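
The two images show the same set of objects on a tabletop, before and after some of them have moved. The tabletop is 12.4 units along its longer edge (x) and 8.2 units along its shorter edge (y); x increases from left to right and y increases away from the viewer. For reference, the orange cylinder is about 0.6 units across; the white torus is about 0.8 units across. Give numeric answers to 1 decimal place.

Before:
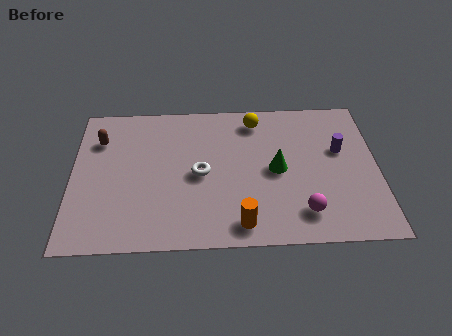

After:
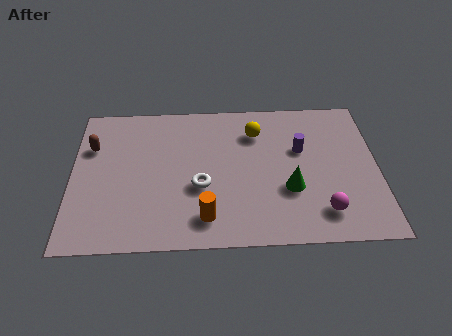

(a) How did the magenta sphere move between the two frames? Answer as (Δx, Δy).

(0.8, 0.0)

The magenta sphere was at about (9.3, 1.6) and moved to about (10.1, 1.6).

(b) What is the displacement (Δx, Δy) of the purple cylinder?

(-1.6, 0.1)

The purple cylinder was at about (10.9, 5.0) and moved to about (9.3, 5.1).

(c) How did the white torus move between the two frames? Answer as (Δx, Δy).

(0.0, -0.7)

From the two frames, the white torus sits at roughly (5.2, 3.9) before and (5.2, 3.2) after.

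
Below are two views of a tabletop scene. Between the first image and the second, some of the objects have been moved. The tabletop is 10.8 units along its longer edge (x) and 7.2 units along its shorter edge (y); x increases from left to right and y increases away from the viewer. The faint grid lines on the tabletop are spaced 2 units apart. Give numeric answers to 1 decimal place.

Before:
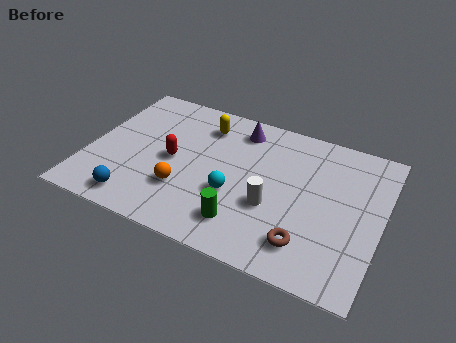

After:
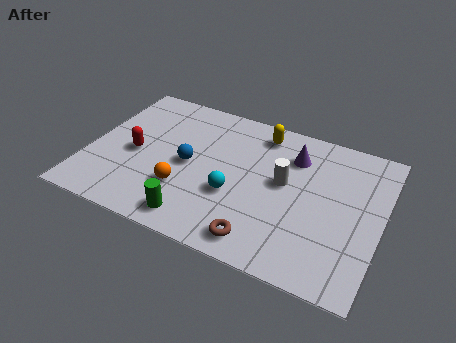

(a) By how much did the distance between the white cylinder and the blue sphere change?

-1.6

Before: roughly 5.1 units apart; after: 3.5. That's 1.6 units closer together.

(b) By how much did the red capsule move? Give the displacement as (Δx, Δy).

(-1.4, -0.2)

The red capsule started near (3.1, 3.5) and ended near (1.7, 3.3).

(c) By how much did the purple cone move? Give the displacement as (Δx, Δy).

(2.1, -0.6)

From the two frames, the purple cone sits at roughly (5.3, 6.0) before and (7.4, 5.4) after.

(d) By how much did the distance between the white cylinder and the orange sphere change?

+0.7

The distance was about 3.2 in the first image and 3.9 in the second, so they moved 0.7 units further apart.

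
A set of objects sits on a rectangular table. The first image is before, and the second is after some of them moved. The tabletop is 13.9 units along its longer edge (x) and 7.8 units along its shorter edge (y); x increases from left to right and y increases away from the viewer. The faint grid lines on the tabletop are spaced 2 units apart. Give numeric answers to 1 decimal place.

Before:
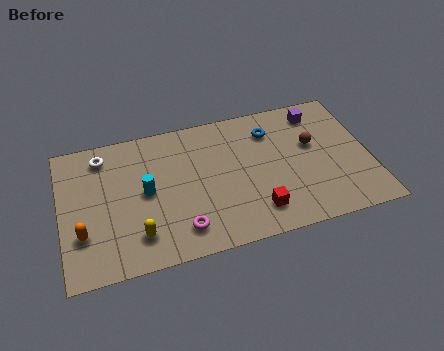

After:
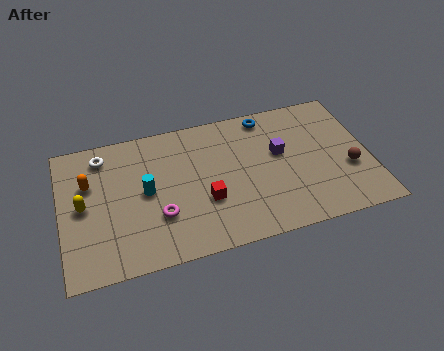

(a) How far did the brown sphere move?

2.3

The brown sphere was near (11.4, 4.7) before and (12.9, 2.9) after, so it travelled √(1.5² + 1.8²) ≈ 2.3 units.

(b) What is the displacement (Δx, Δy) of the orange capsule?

(0.4, 2.7)

From the two frames, the orange capsule sits at roughly (0.9, 2.4) before and (1.3, 5.1) after.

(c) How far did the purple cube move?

2.7

The purple cube moved from about (11.8, 6.5) to (9.9, 4.6), a distance of √(1.9² + 1.9²) ≈ 2.7.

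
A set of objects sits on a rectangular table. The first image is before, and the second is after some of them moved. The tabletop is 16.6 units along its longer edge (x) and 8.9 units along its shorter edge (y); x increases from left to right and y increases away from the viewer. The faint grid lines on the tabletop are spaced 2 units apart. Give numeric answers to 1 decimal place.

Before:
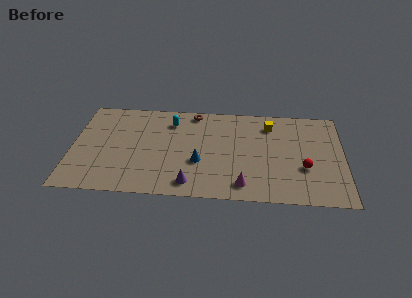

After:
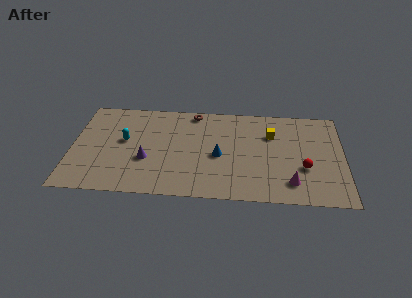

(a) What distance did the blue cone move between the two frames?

1.4

From (7.8, 3.3) to (9.0, 4.0), the blue cone covered √(1.2² + 0.7²) ≈ 1.4 units.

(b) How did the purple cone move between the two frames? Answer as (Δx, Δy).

(-2.7, 2.0)

The purple cone was at about (7.3, 1.3) and moved to about (4.6, 3.3).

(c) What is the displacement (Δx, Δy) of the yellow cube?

(0.1, -0.9)

From the two frames, the yellow cube sits at roughly (12.1, 7.1) before and (12.2, 6.2) after.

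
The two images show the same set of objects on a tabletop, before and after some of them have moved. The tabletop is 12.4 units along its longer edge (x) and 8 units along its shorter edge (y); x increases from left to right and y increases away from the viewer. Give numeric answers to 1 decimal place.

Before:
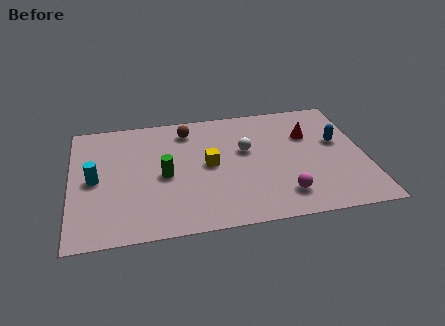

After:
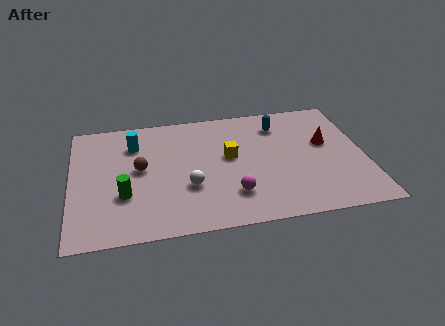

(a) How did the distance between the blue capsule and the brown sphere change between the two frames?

-0.3

Before: roughly 6.6 units apart; after: 6.3. That's 0.3 units closer together.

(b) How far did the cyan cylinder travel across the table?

2.7

From (1.0, 3.9) to (2.7, 6.0), the cyan cylinder covered √(1.7² + 2.1²) ≈ 2.7 units.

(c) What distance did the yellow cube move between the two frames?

1.0

From (5.8, 4.1) to (6.7, 4.5), the yellow cube covered √(0.9² + 0.4²) ≈ 1.0 units.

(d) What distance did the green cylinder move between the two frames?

2.0

The green cylinder moved from about (3.9, 3.7) to (2.2, 2.7), a distance of √(1.7² + 1.0²) ≈ 2.0.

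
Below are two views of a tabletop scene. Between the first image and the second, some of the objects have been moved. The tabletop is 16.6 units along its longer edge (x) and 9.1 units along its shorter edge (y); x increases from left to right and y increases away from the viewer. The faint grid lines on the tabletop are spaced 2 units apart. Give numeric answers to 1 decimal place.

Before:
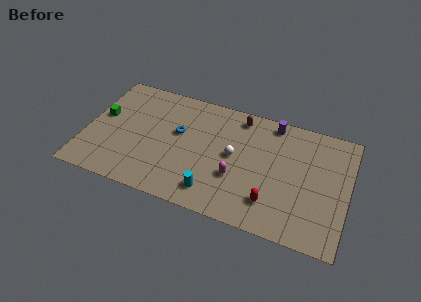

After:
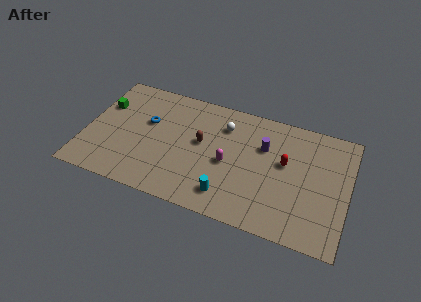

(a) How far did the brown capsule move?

3.6

The brown capsule moved from about (9.5, 7.9) to (7.3, 5.1), a distance of √(2.2² + 2.8²) ≈ 3.6.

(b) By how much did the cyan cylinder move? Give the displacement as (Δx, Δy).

(0.9, 0.1)

The cyan cylinder was at about (8.4, 1.6) and moved to about (9.3, 1.7).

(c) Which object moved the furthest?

the brown capsule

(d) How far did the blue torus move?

2.0

The blue torus moved from about (5.8, 5.4) to (3.8, 5.6), a distance of √(2.0² + 0.2²) ≈ 2.0.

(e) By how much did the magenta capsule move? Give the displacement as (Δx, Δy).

(-0.6, 0.9)

From the two frames, the magenta capsule sits at roughly (9.7, 3.2) before and (9.1, 4.1) after.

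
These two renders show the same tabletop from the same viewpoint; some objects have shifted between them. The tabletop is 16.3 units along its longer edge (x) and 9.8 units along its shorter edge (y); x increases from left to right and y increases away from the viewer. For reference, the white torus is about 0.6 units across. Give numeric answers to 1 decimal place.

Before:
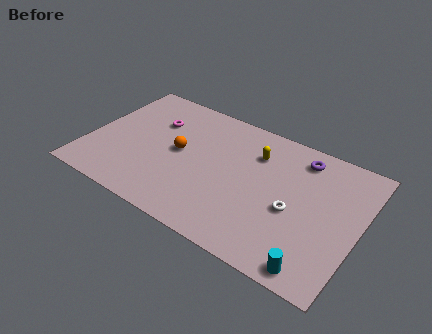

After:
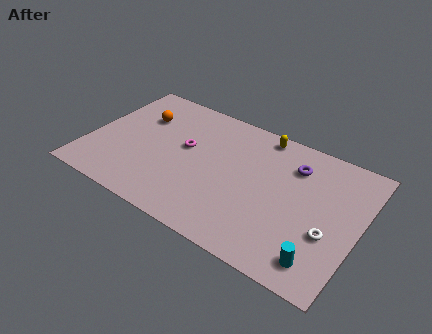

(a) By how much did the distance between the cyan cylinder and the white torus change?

-1.7

They were about 3.7 units apart before and 2.0 after — 1.7 units closer together.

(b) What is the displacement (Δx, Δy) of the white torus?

(2.2, -0.6)

The white torus started near (12.5, 4.2) and ended near (14.7, 3.6).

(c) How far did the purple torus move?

0.9

The purple torus moved from about (12.4, 8.2) to (12.1, 7.4), a distance of √(0.3² + 0.8²) ≈ 0.9.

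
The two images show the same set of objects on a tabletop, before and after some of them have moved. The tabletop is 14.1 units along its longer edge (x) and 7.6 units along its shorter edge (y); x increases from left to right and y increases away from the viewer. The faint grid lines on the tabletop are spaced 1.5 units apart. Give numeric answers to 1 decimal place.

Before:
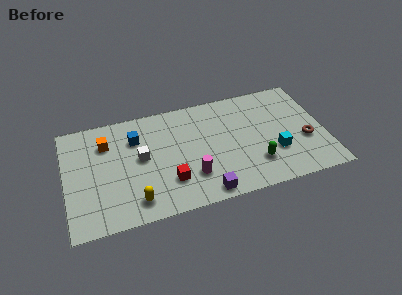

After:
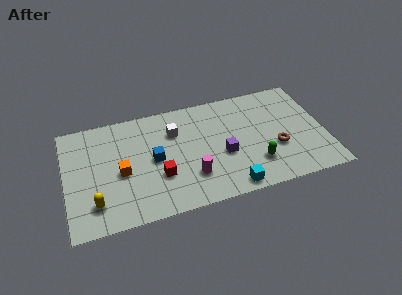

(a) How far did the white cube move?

2.3

The white cube was near (4.1, 4.1) before and (6.0, 5.4) after, so it travelled √(1.9² + 1.3²) ≈ 2.3 units.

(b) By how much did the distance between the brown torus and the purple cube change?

-3.2

Before: roughly 6.1 units apart; after: 2.9. That's 3.2 units closer together.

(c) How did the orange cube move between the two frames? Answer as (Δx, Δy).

(0.7, -2.2)

The orange cube started near (2.3, 5.6) and ended near (3.0, 3.4).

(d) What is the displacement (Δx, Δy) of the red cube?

(-0.5, 0.5)

The red cube was at about (5.5, 2.1) and moved to about (5.0, 2.6).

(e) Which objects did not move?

the magenta cylinder and the green capsule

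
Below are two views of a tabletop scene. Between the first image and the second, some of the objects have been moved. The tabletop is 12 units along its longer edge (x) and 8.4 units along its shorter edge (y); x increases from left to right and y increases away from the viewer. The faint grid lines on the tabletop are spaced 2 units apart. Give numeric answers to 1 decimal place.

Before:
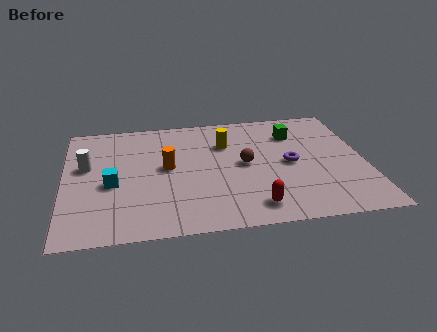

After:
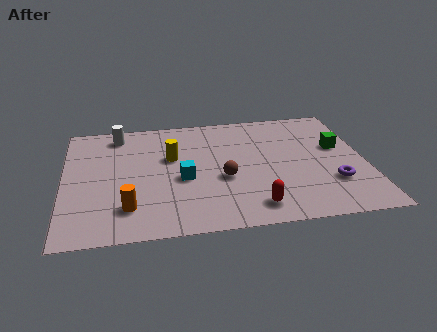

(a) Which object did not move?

the red capsule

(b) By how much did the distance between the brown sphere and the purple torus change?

+2.6

They were about 1.8 units apart before and 4.4 after — 2.6 units further apart.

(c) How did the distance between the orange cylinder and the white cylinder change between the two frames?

+2.1

Before: roughly 3.2 units apart; after: 5.3. That's 2.1 units further apart.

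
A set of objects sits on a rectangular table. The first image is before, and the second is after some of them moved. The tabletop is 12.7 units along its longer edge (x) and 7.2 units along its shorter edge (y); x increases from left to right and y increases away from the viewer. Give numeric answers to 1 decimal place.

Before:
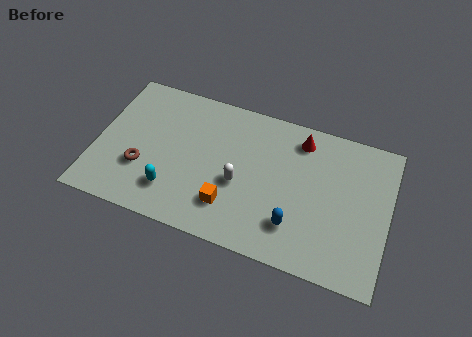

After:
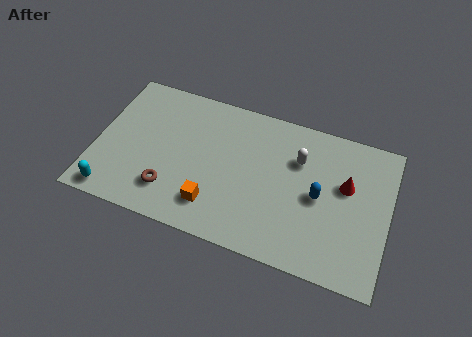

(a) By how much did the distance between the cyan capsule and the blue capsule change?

+3.8

Before: roughly 5.3 units apart; after: 9.1. That's 3.8 units further apart.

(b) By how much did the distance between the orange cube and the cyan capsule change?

+1.9

The distance was about 2.5 in the first image and 4.4 in the second, so they moved 1.9 units further apart.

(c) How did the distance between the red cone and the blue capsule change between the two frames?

-2.8

Before: roughly 4.2 units apart; after: 1.4. That's 2.8 units closer together.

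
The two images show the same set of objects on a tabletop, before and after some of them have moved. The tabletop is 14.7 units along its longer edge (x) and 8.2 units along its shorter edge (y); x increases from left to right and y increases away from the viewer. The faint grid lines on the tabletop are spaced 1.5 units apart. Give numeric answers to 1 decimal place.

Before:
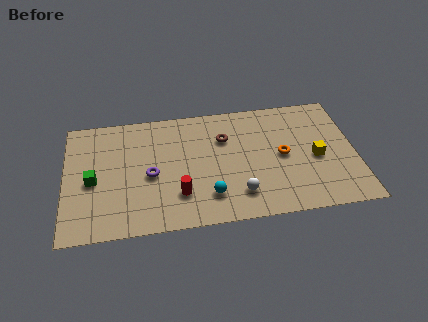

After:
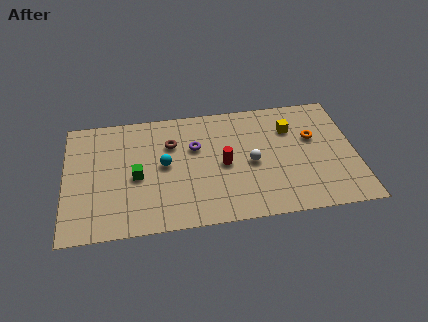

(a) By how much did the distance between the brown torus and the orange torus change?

+3.9

Before: roughly 3.3 units apart; after: 7.2. That's 3.9 units further apart.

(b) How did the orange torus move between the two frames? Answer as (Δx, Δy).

(1.6, 1.0)

The orange torus started near (11.0, 4.1) and ended near (12.6, 5.1).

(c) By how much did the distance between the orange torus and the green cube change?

-0.5

The distance was about 9.6 in the first image and 9.1 in the second, so they moved 0.5 units closer together.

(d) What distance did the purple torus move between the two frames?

2.8

The purple torus moved from about (4.3, 3.7) to (6.6, 5.3), a distance of √(2.3² + 1.6²) ≈ 2.8.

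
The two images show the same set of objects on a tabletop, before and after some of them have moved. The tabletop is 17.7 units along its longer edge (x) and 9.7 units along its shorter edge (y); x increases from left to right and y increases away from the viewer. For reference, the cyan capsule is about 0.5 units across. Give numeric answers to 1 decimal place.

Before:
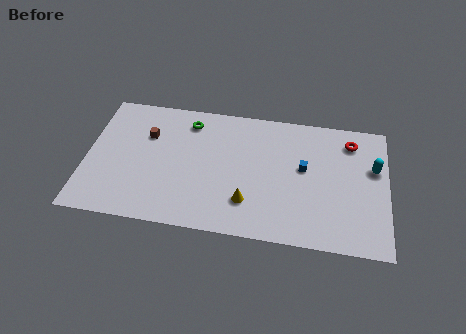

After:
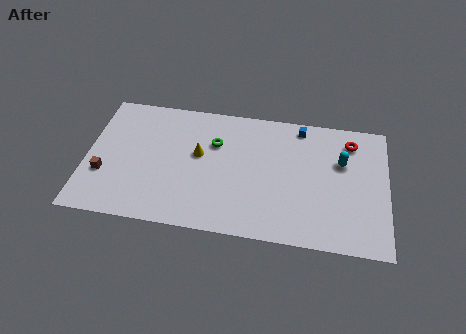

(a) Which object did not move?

the red torus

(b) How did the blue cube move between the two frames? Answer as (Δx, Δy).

(-0.3, 3.1)

From the two frames, the blue cube sits at roughly (12.8, 5.5) before and (12.5, 8.6) after.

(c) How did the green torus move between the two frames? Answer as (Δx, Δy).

(1.6, -1.4)

From the two frames, the green torus sits at roughly (5.9, 8.0) before and (7.5, 6.6) after.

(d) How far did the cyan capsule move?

1.9

The cyan capsule moved from about (16.9, 6.1) to (15.0, 6.3), a distance of √(1.9² + 0.2²) ≈ 1.9.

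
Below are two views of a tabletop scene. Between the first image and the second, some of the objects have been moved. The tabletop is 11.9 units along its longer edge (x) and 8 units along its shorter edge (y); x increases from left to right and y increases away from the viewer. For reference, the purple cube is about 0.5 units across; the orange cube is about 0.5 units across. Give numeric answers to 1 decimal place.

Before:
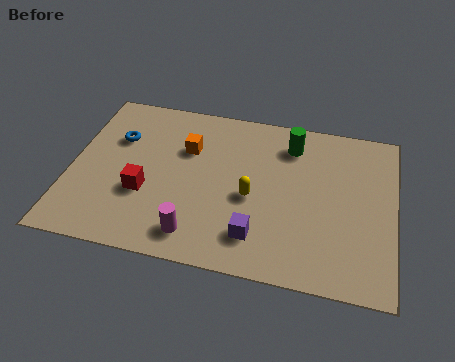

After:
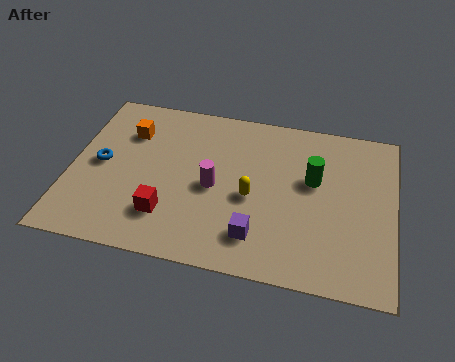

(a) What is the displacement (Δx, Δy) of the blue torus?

(-0.5, -1.4)

The blue torus started near (1.6, 5.4) and ended near (1.1, 4.0).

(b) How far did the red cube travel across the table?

1.3

The red cube was near (2.8, 2.9) before and (3.7, 2.0) after, so it travelled √(0.9² + 0.9²) ≈ 1.3 units.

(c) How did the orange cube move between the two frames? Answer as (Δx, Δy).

(-2.2, 0.4)

From the two frames, the orange cube sits at roughly (4.2, 5.4) before and (2.0, 5.8) after.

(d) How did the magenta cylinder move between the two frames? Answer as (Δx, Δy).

(0.5, 2.4)

From the two frames, the magenta cylinder sits at roughly (4.8, 1.3) before and (5.3, 3.7) after.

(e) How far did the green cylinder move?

1.8

The green cylinder was near (8.0, 6.4) before and (8.9, 4.8) after, so it travelled √(0.9² + 1.6²) ≈ 1.8 units.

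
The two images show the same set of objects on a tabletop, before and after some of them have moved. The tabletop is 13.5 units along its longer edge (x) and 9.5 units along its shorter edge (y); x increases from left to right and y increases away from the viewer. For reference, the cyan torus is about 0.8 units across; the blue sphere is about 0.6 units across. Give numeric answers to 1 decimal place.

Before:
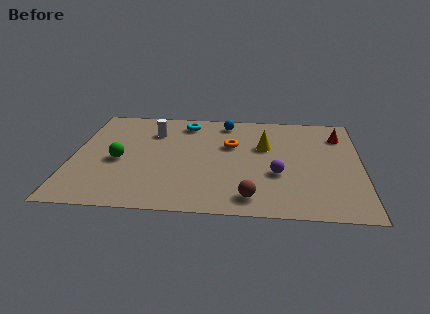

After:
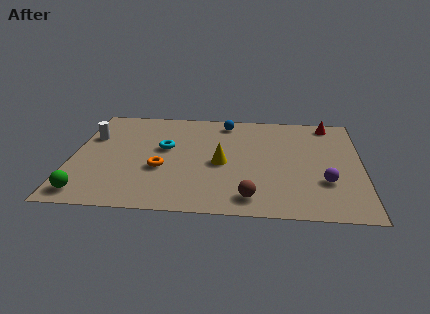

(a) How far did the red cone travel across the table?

1.2

The red cone was near (12.5, 7.3) before and (12.0, 8.4) after, so it travelled √(0.5² + 1.1²) ≈ 1.2 units.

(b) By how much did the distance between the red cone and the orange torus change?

+3.9

The distance was about 5.3 in the first image and 9.2 in the second, so they moved 3.9 units further apart.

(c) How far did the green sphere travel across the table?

3.3

The green sphere moved from about (2.2, 4.2) to (0.9, 1.2), a distance of √(1.3² + 3.0²) ≈ 3.3.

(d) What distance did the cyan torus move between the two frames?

2.7

The cyan torus was near (5.2, 8.0) before and (4.3, 5.5) after, so it travelled √(0.9² + 2.5²) ≈ 2.7 units.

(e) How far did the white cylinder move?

3.0

From (3.7, 7.0) to (0.8, 6.3), the white cylinder covered √(2.9² + 0.7²) ≈ 3.0 units.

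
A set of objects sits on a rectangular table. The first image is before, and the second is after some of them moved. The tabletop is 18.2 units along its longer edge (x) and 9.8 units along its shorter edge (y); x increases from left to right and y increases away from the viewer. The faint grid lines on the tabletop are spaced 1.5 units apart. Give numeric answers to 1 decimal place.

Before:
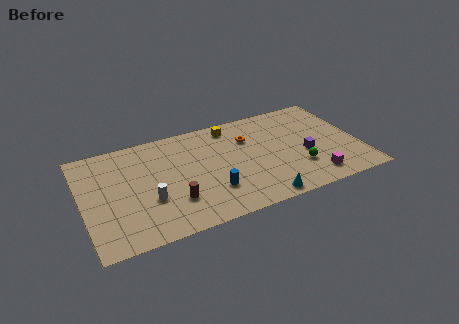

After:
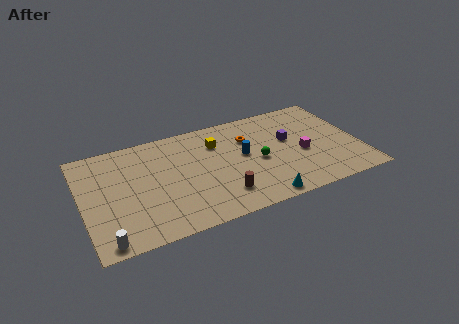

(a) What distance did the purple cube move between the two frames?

2.0

From (14.6, 4.0) to (13.7, 5.8), the purple cube covered √(0.9² + 1.8²) ≈ 2.0 units.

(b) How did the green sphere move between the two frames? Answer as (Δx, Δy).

(-2.5, 1.6)

The green sphere started near (14.0, 2.9) and ended near (11.5, 4.5).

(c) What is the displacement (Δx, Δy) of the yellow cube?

(-1.1, -1.3)

The yellow cube started near (10.1, 8.5) and ended near (9.0, 7.2).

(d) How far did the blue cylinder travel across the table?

3.5

The blue cylinder was near (8.2, 2.8) before and (10.6, 5.4) after, so it travelled √(2.4² + 2.6²) ≈ 3.5 units.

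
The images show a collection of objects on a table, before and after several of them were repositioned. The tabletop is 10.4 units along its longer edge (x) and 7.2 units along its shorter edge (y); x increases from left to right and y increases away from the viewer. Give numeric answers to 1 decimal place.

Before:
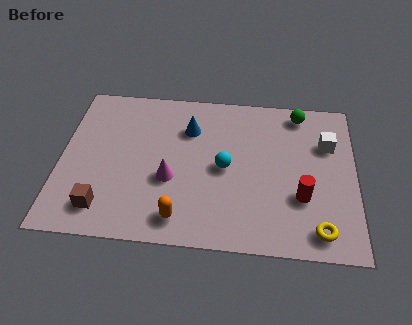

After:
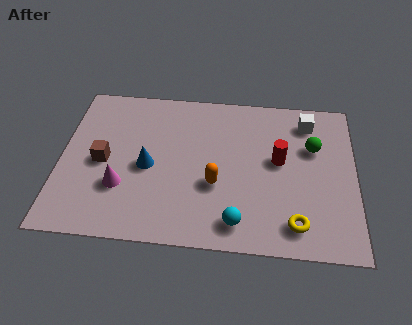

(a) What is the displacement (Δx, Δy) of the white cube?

(-0.7, 1.0)

From the two frames, the white cube sits at roughly (9.4, 4.9) before and (8.7, 5.9) after.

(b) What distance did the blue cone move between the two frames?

2.4

The blue cone was near (4.5, 5.2) before and (3.1, 3.3) after, so it travelled √(1.4² + 1.9²) ≈ 2.4 units.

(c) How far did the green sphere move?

1.7

From (8.4, 6.3) to (8.9, 4.7), the green sphere covered √(0.5² + 1.6²) ≈ 1.7 units.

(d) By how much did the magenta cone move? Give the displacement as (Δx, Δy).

(-1.7, -0.5)

From the two frames, the magenta cone sits at roughly (3.9, 2.8) before and (2.2, 2.3) after.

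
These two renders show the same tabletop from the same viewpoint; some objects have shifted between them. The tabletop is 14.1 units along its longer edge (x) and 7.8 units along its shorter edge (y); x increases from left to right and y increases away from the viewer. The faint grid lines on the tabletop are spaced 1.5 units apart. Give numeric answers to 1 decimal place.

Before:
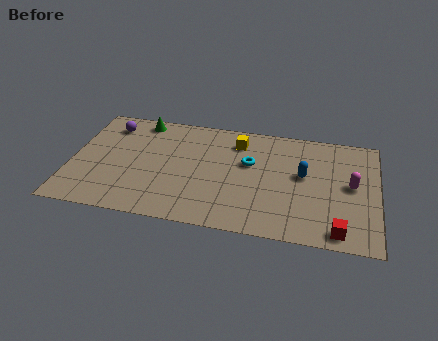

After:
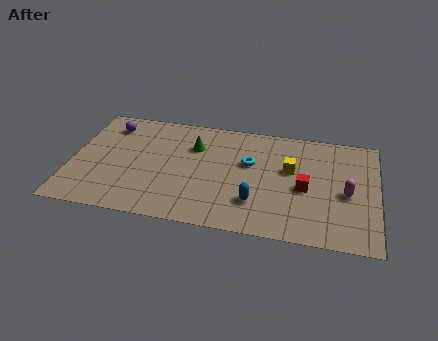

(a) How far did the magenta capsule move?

0.6

The magenta capsule moved from about (12.9, 4.1) to (12.7, 3.5), a distance of √(0.2² + 0.6²) ≈ 0.6.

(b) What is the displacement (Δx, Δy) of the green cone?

(2.6, -1.4)

From the two frames, the green cone sits at roughly (3.0, 6.9) before and (5.6, 5.5) after.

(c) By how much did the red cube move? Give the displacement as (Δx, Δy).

(-1.6, 2.6)

The red cube was at about (12.4, 0.9) and moved to about (10.8, 3.5).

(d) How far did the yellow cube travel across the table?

2.9

The yellow cube was near (7.6, 6.2) before and (10.1, 4.7) after, so it travelled √(2.5² + 1.5²) ≈ 2.9 units.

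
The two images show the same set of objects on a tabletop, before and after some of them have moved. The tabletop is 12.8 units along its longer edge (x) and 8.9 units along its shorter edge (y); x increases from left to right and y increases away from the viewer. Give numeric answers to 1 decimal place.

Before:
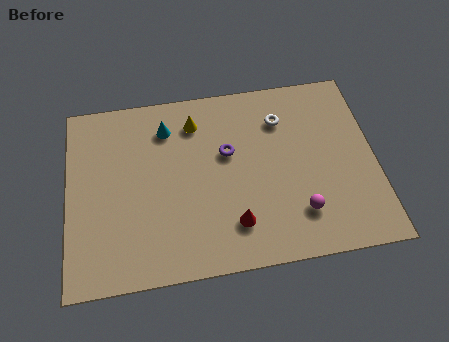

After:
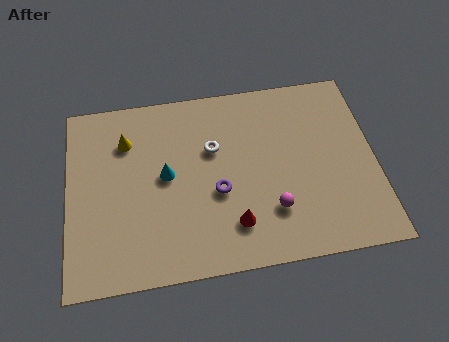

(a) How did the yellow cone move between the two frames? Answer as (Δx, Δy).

(-2.9, -0.5)

The yellow cone started near (5.4, 7.1) and ended near (2.5, 6.6).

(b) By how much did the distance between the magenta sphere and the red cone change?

-1.1

Before: roughly 2.7 units apart; after: 1.6. That's 1.1 units closer together.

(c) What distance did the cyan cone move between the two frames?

2.3

The cyan cone moved from about (4.2, 7.0) to (4.1, 4.7), a distance of √(0.1² + 2.3²) ≈ 2.3.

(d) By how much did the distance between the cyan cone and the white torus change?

-2.6

Before: roughly 4.8 units apart; after: 2.2. That's 2.6 units closer together.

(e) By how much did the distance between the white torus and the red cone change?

-1.4

Before: roughly 5.2 units apart; after: 3.8. That's 1.4 units closer together.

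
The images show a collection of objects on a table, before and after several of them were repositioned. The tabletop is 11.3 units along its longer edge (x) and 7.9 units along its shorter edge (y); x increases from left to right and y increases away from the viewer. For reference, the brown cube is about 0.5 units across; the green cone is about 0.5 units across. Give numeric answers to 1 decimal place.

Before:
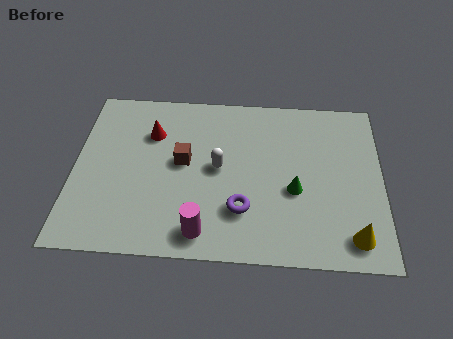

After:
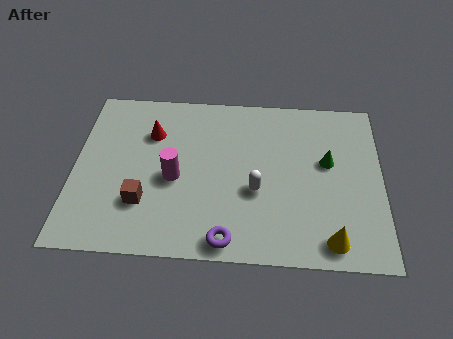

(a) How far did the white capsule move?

1.7

From (5.3, 4.1) to (6.7, 3.1), the white capsule covered √(1.4² + 1.0²) ≈ 1.7 units.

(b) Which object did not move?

the red cone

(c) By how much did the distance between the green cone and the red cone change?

+0.8

The distance was about 5.8 in the first image and 6.6 in the second, so they moved 0.8 units further apart.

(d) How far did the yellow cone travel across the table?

0.8

The yellow cone moved from about (10.2, 1.2) to (9.4, 1.0), a distance of √(0.8² + 0.2²) ≈ 0.8.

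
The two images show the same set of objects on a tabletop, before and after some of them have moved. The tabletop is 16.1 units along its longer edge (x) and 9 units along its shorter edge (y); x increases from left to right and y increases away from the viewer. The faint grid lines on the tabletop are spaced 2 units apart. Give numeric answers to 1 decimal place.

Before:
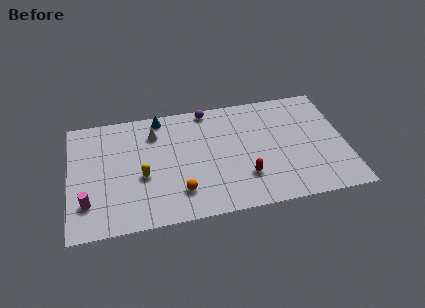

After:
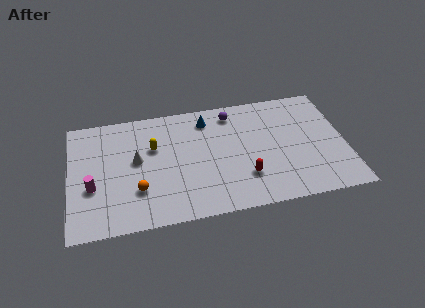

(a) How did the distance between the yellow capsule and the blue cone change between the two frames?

-1.0

The distance was about 4.6 in the first image and 3.6 in the second, so they moved 1.0 units closer together.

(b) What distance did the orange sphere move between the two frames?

2.5

From (6.3, 2.1) to (3.9, 2.7), the orange sphere covered √(2.4² + 0.6²) ≈ 2.5 units.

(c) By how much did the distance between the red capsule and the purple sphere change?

-0.9

They were about 6.0 units apart before and 5.1 after — 0.9 units closer together.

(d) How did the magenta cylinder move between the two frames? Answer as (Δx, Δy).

(0.3, 1.1)

The magenta cylinder started near (1.0, 2.3) and ended near (1.3, 3.4).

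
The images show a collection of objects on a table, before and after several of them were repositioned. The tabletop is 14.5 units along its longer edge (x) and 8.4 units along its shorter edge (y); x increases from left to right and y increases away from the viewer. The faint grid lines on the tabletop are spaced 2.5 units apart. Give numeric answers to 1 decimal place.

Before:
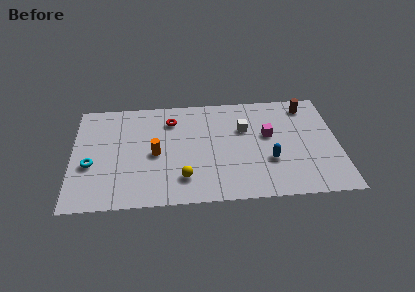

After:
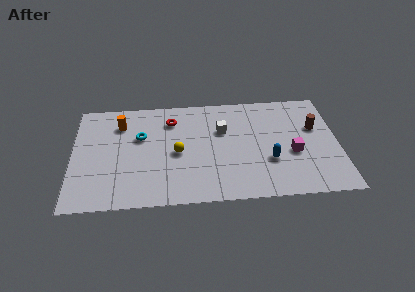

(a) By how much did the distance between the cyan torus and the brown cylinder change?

-2.9

They were about 12.5 units apart before and 9.6 after — 2.9 units closer together.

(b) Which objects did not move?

the blue capsule and the red torus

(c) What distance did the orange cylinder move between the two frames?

3.1

The orange cylinder was near (4.5, 3.9) before and (2.6, 6.4) after, so it travelled √(1.9² + 2.5²) ≈ 3.1 units.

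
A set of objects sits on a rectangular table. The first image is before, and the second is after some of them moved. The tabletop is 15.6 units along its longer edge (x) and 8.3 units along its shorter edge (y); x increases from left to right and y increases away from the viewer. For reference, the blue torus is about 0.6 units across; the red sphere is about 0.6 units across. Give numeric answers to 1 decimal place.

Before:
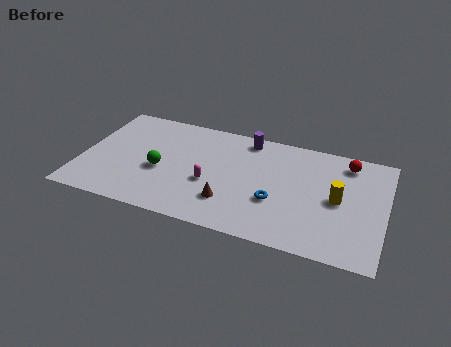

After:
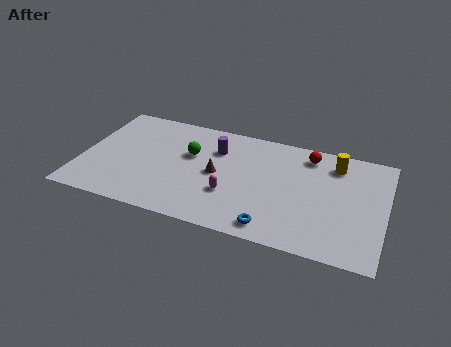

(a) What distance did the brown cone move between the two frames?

2.1

From (7.8, 2.2) to (7.0, 4.1), the brown cone covered √(0.8² + 1.9²) ≈ 2.1 units.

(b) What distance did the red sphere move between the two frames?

2.0

From (13.5, 7.0) to (11.5, 7.0), the red sphere covered √(2.0² + 0.0²) ≈ 2.0 units.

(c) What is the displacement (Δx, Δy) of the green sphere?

(1.4, 1.7)

The green sphere started near (4.1, 3.5) and ended near (5.5, 5.2).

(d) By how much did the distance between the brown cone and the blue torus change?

+1.9

The distance was about 2.4 in the first image and 4.3 in the second, so they moved 1.9 units further apart.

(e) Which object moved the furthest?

the yellow cylinder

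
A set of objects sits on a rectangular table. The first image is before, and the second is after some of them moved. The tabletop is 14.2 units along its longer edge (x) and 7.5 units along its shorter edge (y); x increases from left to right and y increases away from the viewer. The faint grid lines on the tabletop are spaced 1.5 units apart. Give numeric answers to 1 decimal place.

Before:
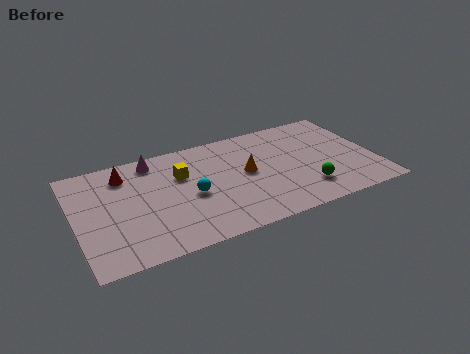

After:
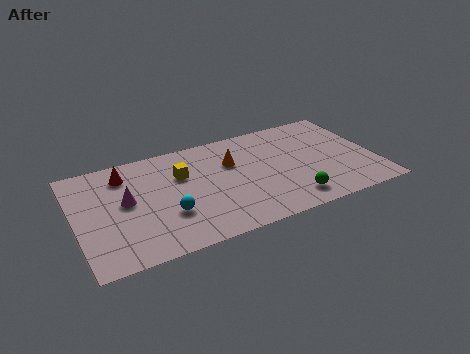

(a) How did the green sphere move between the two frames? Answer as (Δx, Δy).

(-0.8, -0.5)

From the two frames, the green sphere sits at roughly (10.7, 1.8) before and (9.9, 1.3) after.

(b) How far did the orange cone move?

1.2

From (8.1, 4.0) to (7.5, 5.0), the orange cone covered √(0.6² + 1.0²) ≈ 1.2 units.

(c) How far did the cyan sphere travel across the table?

1.5

The cyan sphere was near (5.4, 3.4) before and (4.2, 2.5) after, so it travelled √(1.2² + 0.9²) ≈ 1.5 units.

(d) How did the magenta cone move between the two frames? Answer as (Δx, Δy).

(-1.5, -2.4)

The magenta cone was at about (3.9, 6.5) and moved to about (2.4, 4.1).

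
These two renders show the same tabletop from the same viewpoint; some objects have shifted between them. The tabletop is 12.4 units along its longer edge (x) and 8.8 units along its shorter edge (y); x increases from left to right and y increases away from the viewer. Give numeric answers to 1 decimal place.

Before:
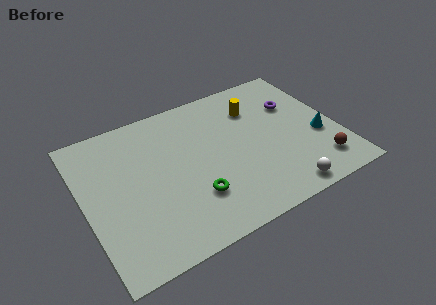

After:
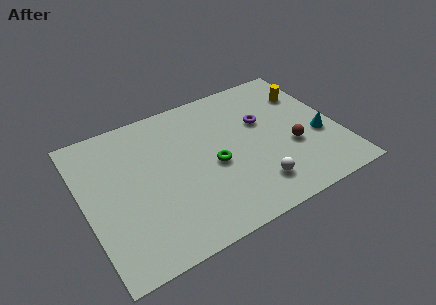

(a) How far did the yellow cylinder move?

2.6

The yellow cylinder moved from about (8.7, 6.5) to (11.3, 6.4), a distance of √(2.6² + 0.1²) ≈ 2.6.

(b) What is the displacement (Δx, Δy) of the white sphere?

(-1.2, 0.9)

The white sphere was at about (9.1, 0.9) and moved to about (7.9, 1.8).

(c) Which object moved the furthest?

the yellow cylinder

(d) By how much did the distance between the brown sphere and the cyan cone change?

-0.3

The distance was about 1.7 in the first image and 1.4 in the second, so they moved 0.3 units closer together.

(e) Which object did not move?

the cyan cone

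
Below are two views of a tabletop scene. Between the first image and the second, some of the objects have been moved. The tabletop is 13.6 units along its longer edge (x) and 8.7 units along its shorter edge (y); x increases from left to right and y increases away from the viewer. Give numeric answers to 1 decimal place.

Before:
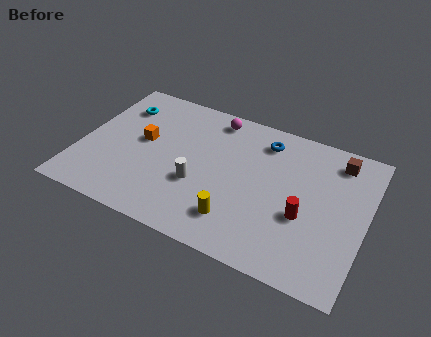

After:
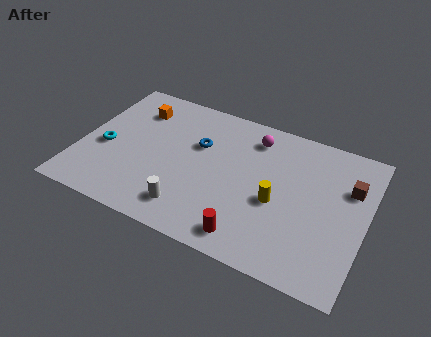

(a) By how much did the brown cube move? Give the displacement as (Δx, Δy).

(0.7, -1.4)

The brown cube was at about (12.0, 7.3) and moved to about (12.7, 5.9).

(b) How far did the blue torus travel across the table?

3.4

From (8.5, 7.1) to (5.5, 5.6), the blue torus covered √(3.0² + 1.5²) ≈ 3.4 units.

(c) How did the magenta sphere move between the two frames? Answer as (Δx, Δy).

(2.0, -0.5)

The magenta sphere started near (6.0, 7.6) and ended near (8.0, 7.1).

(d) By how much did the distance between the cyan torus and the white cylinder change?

-0.6

They were about 5.5 units apart before and 4.9 after — 0.6 units closer together.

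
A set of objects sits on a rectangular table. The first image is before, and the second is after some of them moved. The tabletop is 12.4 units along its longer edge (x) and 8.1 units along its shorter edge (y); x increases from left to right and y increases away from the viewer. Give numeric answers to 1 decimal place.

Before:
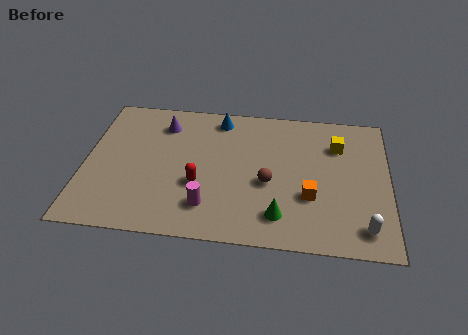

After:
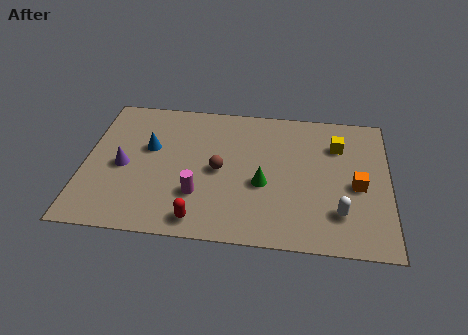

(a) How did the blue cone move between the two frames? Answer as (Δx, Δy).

(-2.8, -2.1)

From the two frames, the blue cone sits at roughly (5.4, 7.0) before and (2.6, 4.9) after.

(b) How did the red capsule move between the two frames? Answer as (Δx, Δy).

(0.1, -2.0)

The red capsule started near (4.7, 3.0) and ended near (4.8, 1.0).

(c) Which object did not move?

the yellow cube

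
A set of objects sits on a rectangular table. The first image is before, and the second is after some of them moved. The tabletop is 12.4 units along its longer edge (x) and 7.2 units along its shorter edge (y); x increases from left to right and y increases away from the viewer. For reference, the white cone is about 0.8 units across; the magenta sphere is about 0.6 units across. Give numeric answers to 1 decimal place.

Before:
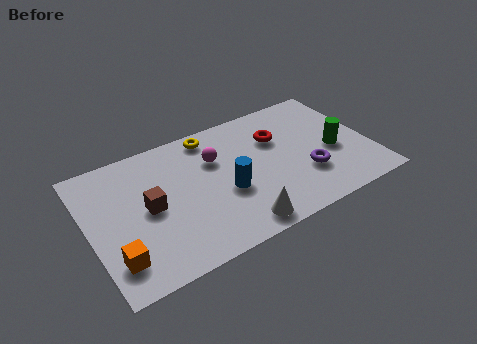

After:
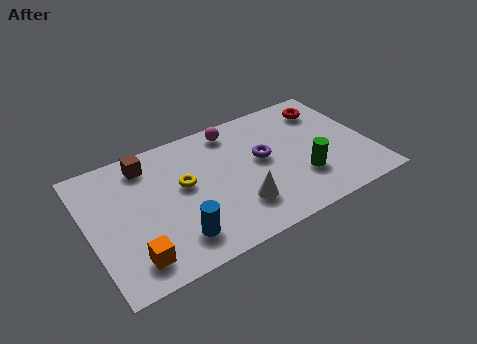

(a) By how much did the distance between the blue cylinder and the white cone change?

+0.8

Before: roughly 2.0 units apart; after: 2.8. That's 0.8 units further apart.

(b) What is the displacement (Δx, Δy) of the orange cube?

(0.7, -0.3)

The orange cube started near (0.9, 1.6) and ended near (1.6, 1.3).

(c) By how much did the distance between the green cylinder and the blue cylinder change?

+0.8

Before: roughly 4.9 units apart; after: 5.7. That's 0.8 units further apart.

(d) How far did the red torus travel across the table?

2.5

From (8.5, 4.9) to (10.9, 5.7), the red torus covered √(2.4² + 0.8²) ≈ 2.5 units.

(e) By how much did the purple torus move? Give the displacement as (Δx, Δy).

(-1.7, 1.7)

From the two frames, the purple torus sits at roughly (9.4, 2.3) before and (7.7, 4.0) after.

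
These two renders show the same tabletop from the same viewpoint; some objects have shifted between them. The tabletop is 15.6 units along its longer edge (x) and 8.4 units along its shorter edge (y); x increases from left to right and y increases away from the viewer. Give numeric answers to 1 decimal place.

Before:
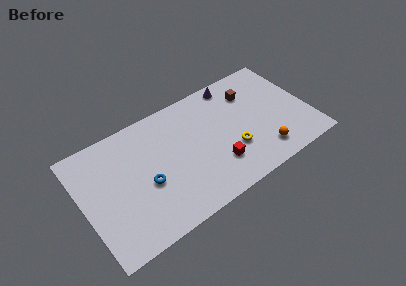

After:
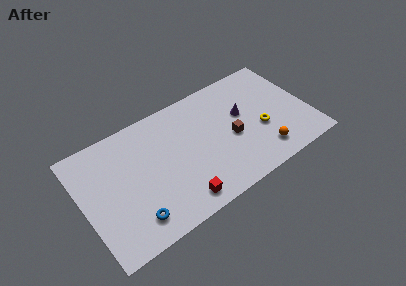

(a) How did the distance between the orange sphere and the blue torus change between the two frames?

+1.0

They were about 8.0 units apart before and 9.0 after — 1.0 units further apart.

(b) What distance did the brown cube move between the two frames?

3.2

The brown cube was near (12.0, 6.3) before and (10.2, 3.7) after, so it travelled √(1.8² + 2.6²) ≈ 3.2 units.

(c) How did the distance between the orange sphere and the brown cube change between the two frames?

-1.9

The distance was about 4.7 in the first image and 2.8 in the second, so they moved 1.9 units closer together.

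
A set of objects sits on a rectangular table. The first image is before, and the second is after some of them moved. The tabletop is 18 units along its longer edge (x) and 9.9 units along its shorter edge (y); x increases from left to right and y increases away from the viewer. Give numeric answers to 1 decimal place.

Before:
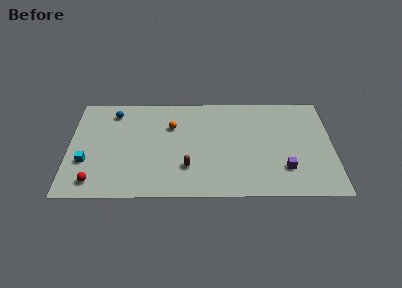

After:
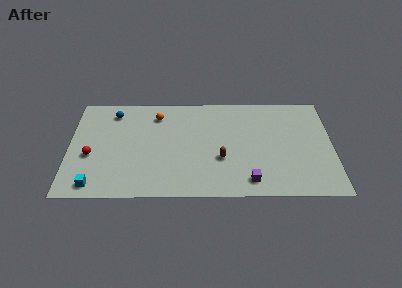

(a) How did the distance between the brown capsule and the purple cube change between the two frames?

-3.8

They were about 6.6 units apart before and 2.8 after — 3.8 units closer together.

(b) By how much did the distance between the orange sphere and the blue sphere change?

-1.2

The distance was about 4.2 in the first image and 3.0 in the second, so they moved 1.2 units closer together.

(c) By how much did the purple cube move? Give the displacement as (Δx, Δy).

(-2.4, -1.1)

The purple cube started near (14.7, 2.6) and ended near (12.3, 1.5).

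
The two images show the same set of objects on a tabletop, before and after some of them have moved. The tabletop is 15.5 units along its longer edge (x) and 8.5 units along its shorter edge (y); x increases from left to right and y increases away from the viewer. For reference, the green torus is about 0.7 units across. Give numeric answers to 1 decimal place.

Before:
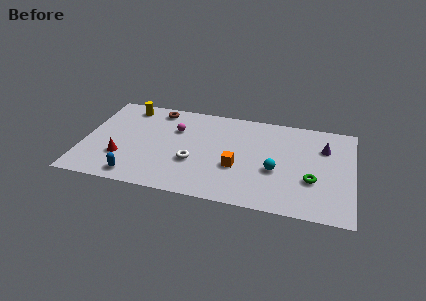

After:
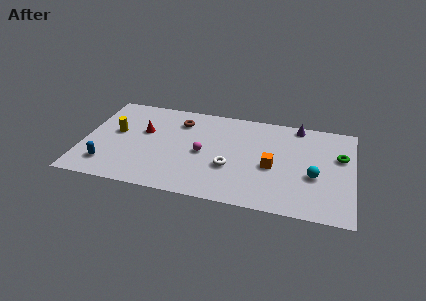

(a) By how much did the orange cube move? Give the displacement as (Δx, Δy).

(2.0, 0.5)

From the two frames, the orange cube sits at roughly (8.9, 3.2) before and (10.9, 3.7) after.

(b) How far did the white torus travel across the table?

2.1

The white torus moved from about (6.4, 3.1) to (8.5, 3.1), a distance of √(2.1² + 0.0²) ≈ 2.1.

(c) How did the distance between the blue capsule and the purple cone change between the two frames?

+0.5

Before: roughly 11.7 units apart; after: 12.2. That's 0.5 units further apart.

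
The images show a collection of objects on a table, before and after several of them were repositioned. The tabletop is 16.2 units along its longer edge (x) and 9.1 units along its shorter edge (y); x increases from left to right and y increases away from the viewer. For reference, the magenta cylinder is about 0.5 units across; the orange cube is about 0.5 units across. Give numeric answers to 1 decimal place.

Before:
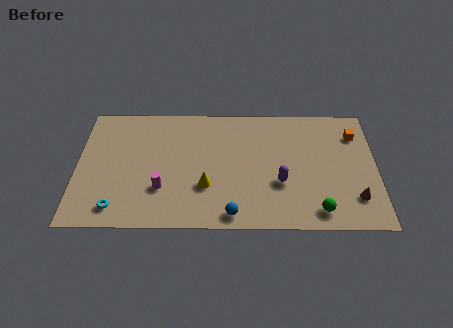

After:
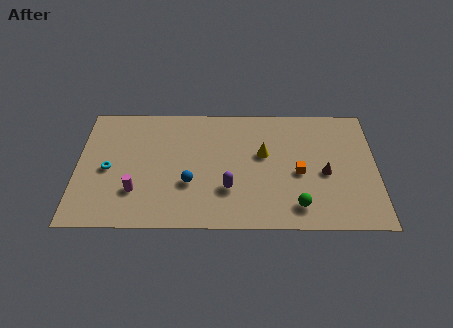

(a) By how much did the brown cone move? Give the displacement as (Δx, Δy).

(-1.6, 1.8)

The brown cone was at about (15.0, 2.2) and moved to about (13.4, 4.0).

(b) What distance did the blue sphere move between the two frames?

3.2

The blue sphere was near (8.4, 1.0) before and (6.1, 3.2) after, so it travelled √(2.3² + 2.2²) ≈ 3.2 units.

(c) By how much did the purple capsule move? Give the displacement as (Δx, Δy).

(-2.8, -0.5)

The purple capsule started near (11.0, 3.3) and ended near (8.2, 2.8).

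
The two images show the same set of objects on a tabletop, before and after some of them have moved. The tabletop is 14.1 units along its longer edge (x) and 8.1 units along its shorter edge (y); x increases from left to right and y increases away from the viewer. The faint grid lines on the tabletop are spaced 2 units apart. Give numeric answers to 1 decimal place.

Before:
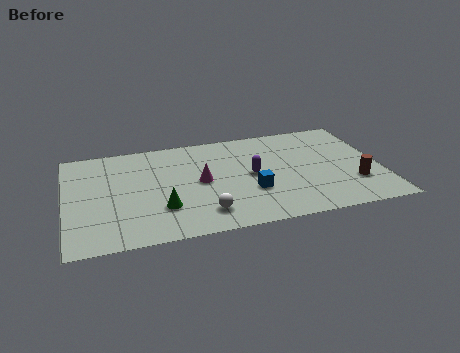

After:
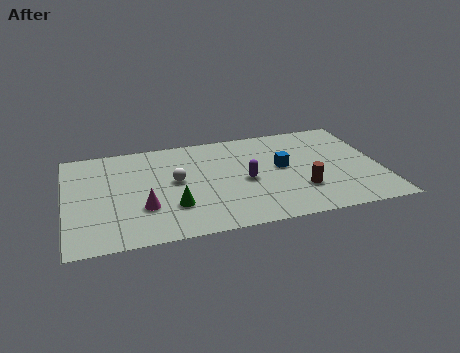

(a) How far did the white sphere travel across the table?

3.0

The white sphere was near (6.0, 1.6) before and (4.9, 4.4) after, so it travelled √(1.1² + 2.8²) ≈ 3.0 units.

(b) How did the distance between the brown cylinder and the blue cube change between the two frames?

-2.5

They were about 4.6 units apart before and 2.1 after — 2.5 units closer together.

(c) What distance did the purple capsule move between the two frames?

0.5

The purple capsule moved from about (8.3, 4.1) to (8.0, 3.7), a distance of √(0.3² + 0.4²) ≈ 0.5.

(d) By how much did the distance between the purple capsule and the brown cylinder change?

-2.1

Before: roughly 4.8 units apart; after: 2.7. That's 2.1 units closer together.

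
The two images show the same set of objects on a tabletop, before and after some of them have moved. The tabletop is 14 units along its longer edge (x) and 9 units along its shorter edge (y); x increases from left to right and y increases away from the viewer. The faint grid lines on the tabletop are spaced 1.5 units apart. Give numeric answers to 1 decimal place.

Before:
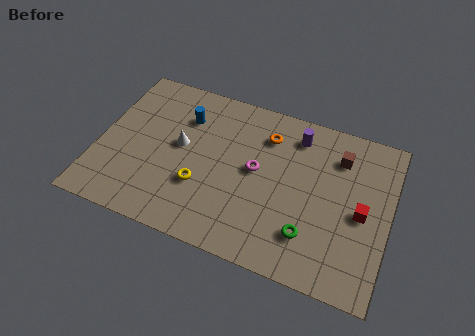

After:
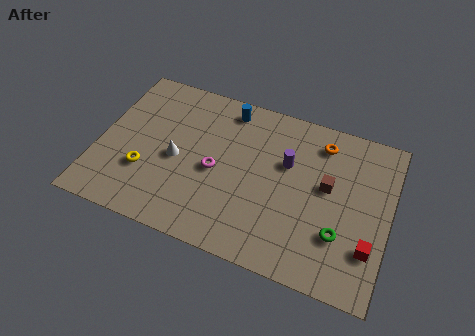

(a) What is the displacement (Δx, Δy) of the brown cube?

(-0.4, -1.8)

The brown cube started near (11.4, 6.9) and ended near (11.0, 5.1).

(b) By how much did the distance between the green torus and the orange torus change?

-0.4

They were about 5.3 units apart before and 4.9 after — 0.4 units closer together.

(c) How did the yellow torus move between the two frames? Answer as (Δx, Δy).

(-2.7, -0.1)

The yellow torus started near (5.1, 3.0) and ended near (2.4, 2.9).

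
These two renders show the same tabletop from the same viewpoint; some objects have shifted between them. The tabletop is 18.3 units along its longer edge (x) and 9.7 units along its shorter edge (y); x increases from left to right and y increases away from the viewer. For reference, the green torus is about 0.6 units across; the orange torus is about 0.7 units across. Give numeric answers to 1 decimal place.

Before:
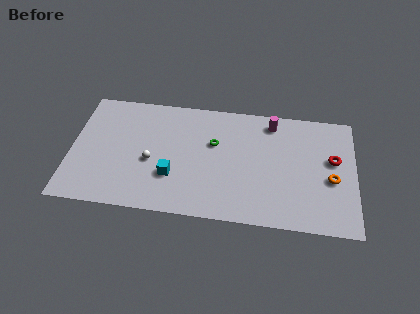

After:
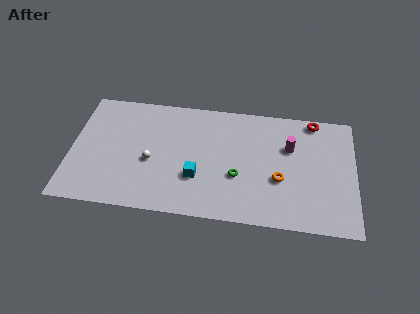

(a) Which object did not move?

the white sphere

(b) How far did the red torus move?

3.4

The red torus moved from about (16.9, 5.7) to (15.6, 8.8), a distance of √(1.3² + 3.1²) ≈ 3.4.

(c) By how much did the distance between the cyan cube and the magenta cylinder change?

-1.5

Before: roughly 8.2 units apart; after: 6.7. That's 1.5 units closer together.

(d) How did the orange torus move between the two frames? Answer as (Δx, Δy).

(-3.3, -0.4)

The orange torus was at about (16.8, 4.1) and moved to about (13.5, 3.7).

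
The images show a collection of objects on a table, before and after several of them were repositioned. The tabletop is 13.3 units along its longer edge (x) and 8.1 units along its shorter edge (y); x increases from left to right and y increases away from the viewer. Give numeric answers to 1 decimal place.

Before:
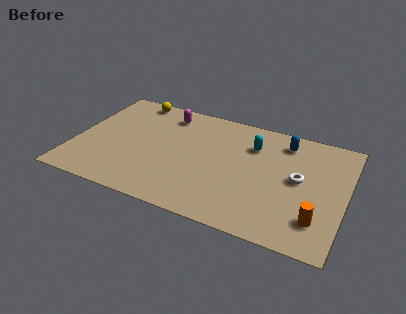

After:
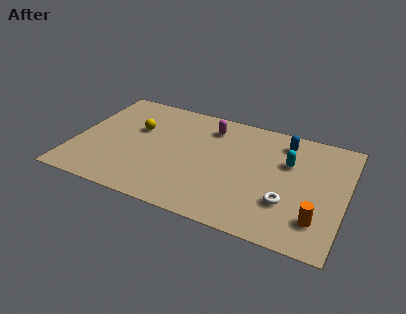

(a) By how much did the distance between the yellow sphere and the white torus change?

-1.0

They were about 9.1 units apart before and 8.1 after — 1.0 units closer together.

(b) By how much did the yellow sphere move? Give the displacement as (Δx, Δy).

(0.5, -2.2)

The yellow sphere was at about (2.4, 7.3) and moved to about (2.9, 5.1).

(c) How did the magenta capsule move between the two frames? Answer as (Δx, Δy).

(2.2, -0.2)

From the two frames, the magenta capsule sits at roughly (4.2, 6.7) before and (6.4, 6.5) after.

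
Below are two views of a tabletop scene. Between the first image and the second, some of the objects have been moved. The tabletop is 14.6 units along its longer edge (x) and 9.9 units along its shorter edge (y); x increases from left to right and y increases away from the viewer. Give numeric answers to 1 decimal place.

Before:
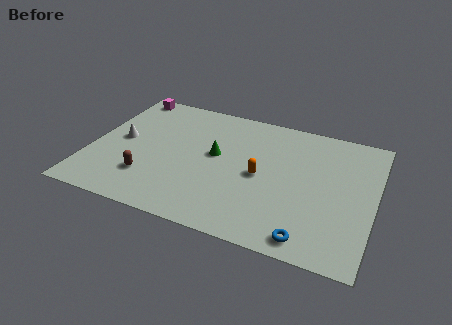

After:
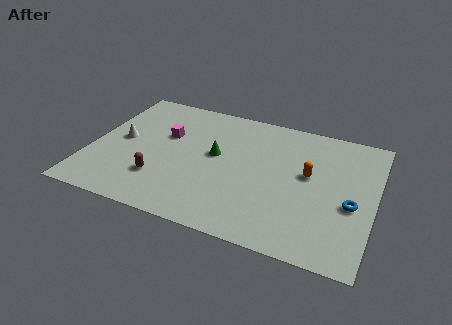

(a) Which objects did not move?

the green cone and the white cone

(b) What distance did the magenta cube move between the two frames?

3.8

The magenta cube moved from about (1.2, 9.0) to (3.7, 6.2), a distance of √(2.5² + 2.8²) ≈ 3.8.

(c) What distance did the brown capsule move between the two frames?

0.6

The brown capsule was near (3.2, 2.6) before and (3.8, 2.7) after, so it travelled √(0.6² + 0.1²) ≈ 0.6 units.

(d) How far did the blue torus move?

3.6

The blue torus was near (11.6, 1.1) before and (13.5, 4.1) after, so it travelled √(1.9² + 3.0²) ≈ 3.6 units.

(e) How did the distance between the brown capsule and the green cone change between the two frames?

-0.5

The distance was about 4.3 in the first image and 3.8 in the second, so they moved 0.5 units closer together.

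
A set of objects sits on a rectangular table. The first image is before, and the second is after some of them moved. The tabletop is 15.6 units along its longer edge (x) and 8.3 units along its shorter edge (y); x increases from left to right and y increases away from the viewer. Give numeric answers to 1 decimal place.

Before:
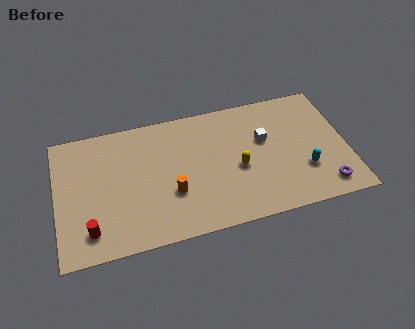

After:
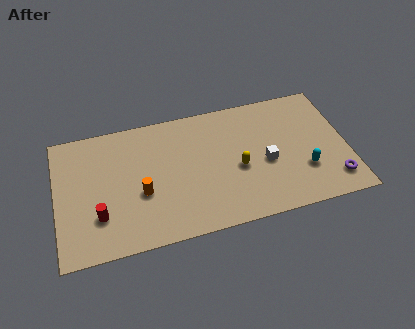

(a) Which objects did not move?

the cyan capsule and the yellow capsule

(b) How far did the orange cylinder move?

1.6

The orange cylinder moved from about (6.1, 2.9) to (4.5, 3.3), a distance of √(1.6² + 0.4²) ≈ 1.6.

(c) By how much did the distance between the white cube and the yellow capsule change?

-0.6

Before: roughly 2.1 units apart; after: 1.5. That's 0.6 units closer together.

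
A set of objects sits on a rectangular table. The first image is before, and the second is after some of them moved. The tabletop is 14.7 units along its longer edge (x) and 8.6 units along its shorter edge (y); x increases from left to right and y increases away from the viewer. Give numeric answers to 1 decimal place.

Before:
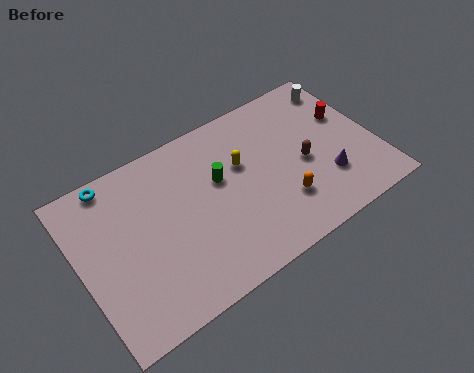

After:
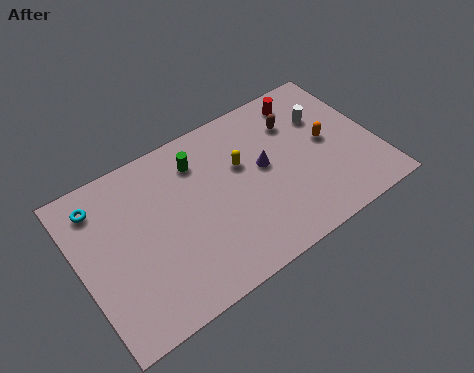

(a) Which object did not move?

the yellow capsule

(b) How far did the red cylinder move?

2.6

From (13.6, 5.4) to (11.8, 7.3), the red cylinder covered √(1.8² + 1.9²) ≈ 2.6 units.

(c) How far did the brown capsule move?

2.4

From (11.1, 3.9) to (11.1, 6.3), the brown capsule covered √(0.0² + 2.4²) ≈ 2.4 units.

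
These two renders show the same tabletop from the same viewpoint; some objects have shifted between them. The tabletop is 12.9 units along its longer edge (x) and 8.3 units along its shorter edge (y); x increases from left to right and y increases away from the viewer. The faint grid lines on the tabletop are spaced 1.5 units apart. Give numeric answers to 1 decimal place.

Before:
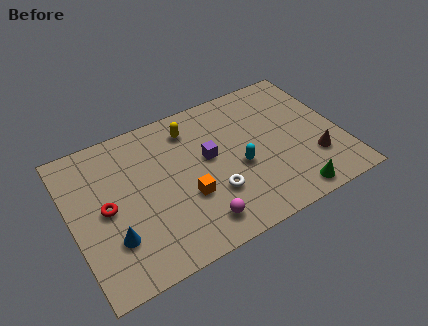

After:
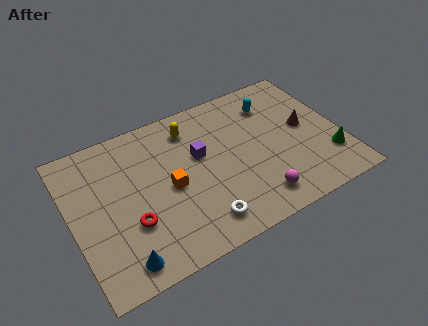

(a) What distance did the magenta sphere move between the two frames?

2.8

From (5.6, 1.4) to (8.4, 1.4), the magenta sphere covered √(2.8² + 0.0²) ≈ 2.8 units.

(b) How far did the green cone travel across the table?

2.5

The green cone moved from about (10.0, 0.9) to (12.1, 2.2), a distance of √(2.1² + 1.3²) ≈ 2.5.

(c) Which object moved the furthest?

the cyan capsule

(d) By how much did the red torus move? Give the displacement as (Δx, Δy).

(1.0, -1.3)

The red torus started near (1.6, 4.1) and ended near (2.6, 2.8).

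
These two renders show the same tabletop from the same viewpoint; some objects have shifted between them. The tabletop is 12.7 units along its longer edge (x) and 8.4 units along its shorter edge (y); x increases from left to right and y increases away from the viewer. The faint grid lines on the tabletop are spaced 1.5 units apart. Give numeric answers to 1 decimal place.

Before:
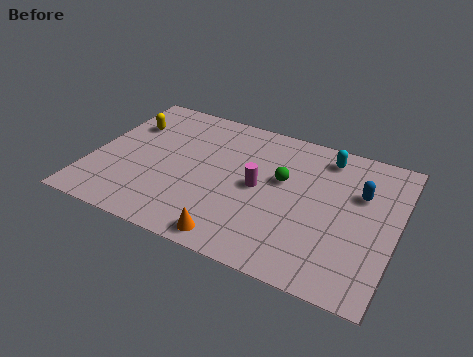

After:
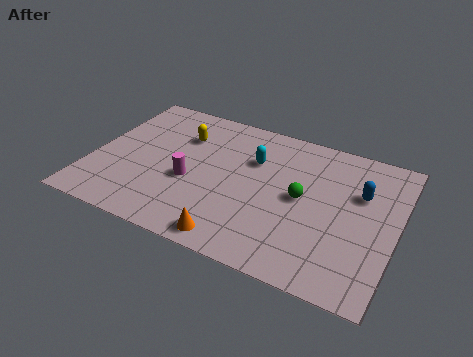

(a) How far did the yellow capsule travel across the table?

2.3

The yellow capsule moved from about (1.2, 5.9) to (3.5, 6.0), a distance of √(2.3² + 0.1²) ≈ 2.3.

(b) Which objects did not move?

the blue capsule and the orange cone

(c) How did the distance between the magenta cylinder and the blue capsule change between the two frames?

+2.9

Before: roughly 4.3 units apart; after: 7.2. That's 2.9 units further apart.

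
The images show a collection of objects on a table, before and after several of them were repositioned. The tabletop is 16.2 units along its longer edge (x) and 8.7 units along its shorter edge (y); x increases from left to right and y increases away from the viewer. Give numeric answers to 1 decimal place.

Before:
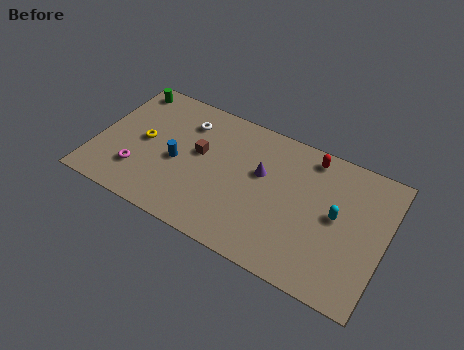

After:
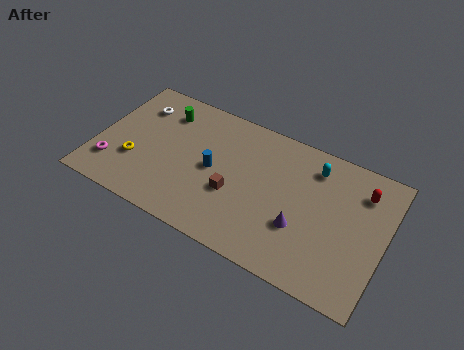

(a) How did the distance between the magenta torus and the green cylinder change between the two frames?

-0.3

They were about 5.5 units apart before and 5.2 after — 0.3 units closer together.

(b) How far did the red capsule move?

3.1

The red capsule was near (11.7, 7.6) before and (14.7, 6.7) after, so it travelled √(3.0² + 0.9²) ≈ 3.1 units.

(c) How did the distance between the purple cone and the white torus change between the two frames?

+5.7

Before: roughly 4.7 units apart; after: 10.4. That's 5.7 units further apart.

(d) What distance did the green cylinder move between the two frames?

2.4

The green cylinder was near (1.1, 7.6) before and (3.4, 6.8) after, so it travelled √(2.3² + 0.8²) ≈ 2.4 units.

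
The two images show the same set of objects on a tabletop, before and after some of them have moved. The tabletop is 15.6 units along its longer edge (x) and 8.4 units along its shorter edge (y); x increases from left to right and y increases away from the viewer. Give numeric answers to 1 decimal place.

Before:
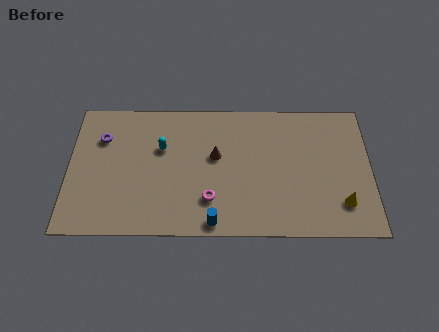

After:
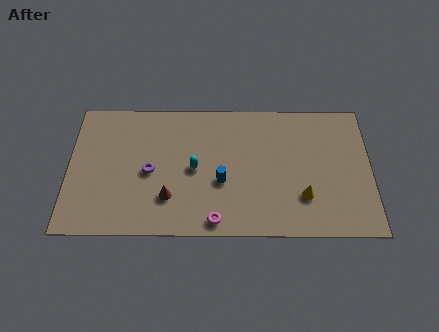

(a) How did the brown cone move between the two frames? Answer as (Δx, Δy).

(-2.4, -2.6)

From the two frames, the brown cone sits at roughly (7.6, 4.9) before and (5.2, 2.3) after.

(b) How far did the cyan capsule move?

2.1

From (4.8, 5.4) to (6.5, 4.1), the cyan capsule covered √(1.7² + 1.3²) ≈ 2.1 units.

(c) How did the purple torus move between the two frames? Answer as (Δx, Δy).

(2.5, -2.1)

The purple torus started near (1.7, 6.0) and ended near (4.2, 3.9).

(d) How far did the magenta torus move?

1.3

The magenta torus was near (7.3, 2.2) before and (7.6, 0.9) after, so it travelled √(0.3² + 1.3²) ≈ 1.3 units.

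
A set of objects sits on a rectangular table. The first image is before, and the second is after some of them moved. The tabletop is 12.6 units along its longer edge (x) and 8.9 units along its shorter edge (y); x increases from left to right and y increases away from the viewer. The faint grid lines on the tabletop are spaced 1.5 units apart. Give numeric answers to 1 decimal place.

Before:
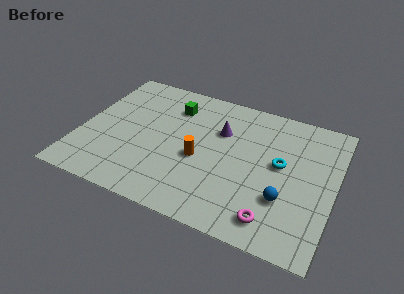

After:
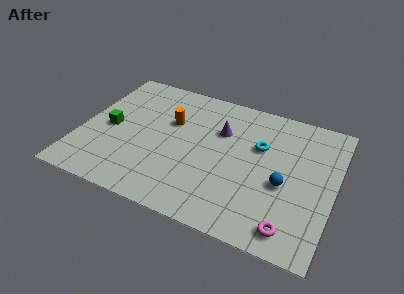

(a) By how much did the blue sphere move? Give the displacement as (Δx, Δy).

(-0.1, 0.9)

The blue sphere started near (10.3, 2.8) and ended near (10.2, 3.7).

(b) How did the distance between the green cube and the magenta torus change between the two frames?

+2.1

Before: roughly 7.8 units apart; after: 9.9. That's 2.1 units further apart.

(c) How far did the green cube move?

3.9

From (4.3, 6.8) to (1.4, 4.2), the green cube covered √(2.9² + 2.6²) ≈ 3.9 units.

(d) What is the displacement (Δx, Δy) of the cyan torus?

(-1.1, 0.8)

The cyan torus started near (9.9, 4.9) and ended near (8.8, 5.7).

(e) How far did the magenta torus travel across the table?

0.9

From (9.9, 1.4) to (10.8, 1.2), the magenta torus covered √(0.9² + 0.2²) ≈ 0.9 units.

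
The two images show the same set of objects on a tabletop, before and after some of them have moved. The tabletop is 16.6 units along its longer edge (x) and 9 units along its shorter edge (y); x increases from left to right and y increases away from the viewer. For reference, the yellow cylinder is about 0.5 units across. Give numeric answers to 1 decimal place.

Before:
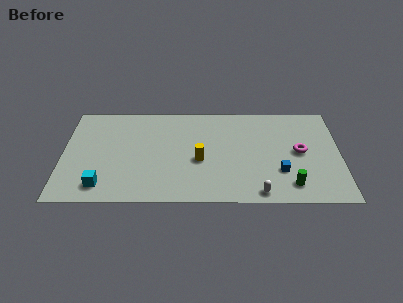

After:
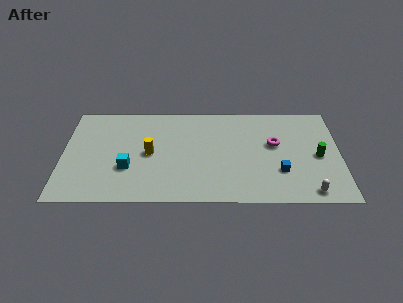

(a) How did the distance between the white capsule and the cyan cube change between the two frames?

+1.7

They were about 9.3 units apart before and 11.0 after — 1.7 units further apart.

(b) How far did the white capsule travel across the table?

3.0

The white capsule moved from about (11.7, 0.9) to (14.7, 1.0), a distance of √(3.0² + 0.1²) ≈ 3.0.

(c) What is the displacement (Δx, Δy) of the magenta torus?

(-1.5, 0.7)

The magenta torus was at about (14.2, 4.6) and moved to about (12.7, 5.3).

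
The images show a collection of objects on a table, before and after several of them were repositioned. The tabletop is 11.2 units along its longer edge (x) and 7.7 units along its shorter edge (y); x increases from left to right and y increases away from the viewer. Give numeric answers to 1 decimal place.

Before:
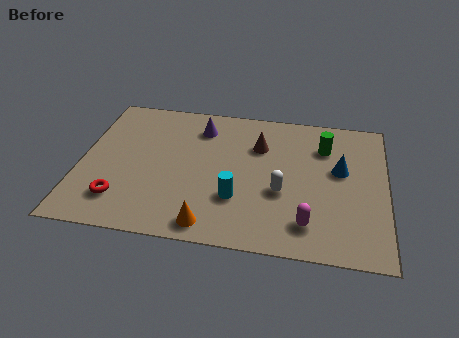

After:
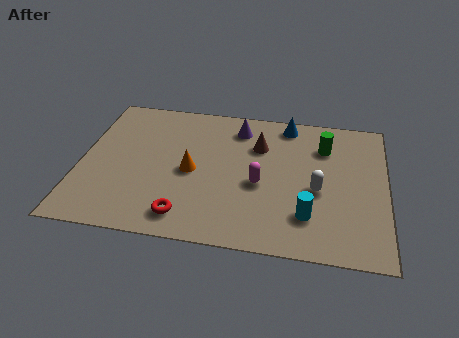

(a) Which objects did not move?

the brown cone and the green cylinder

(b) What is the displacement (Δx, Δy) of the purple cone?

(1.4, 0.2)

From the two frames, the purple cone sits at roughly (4.3, 6.1) before and (5.7, 6.3) after.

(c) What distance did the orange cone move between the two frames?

2.8

The orange cone moved from about (4.9, 0.9) to (4.1, 3.6), a distance of √(0.8² + 2.7²) ≈ 2.8.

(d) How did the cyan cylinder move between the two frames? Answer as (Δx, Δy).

(2.6, -0.5)

The cyan cylinder started near (5.8, 2.4) and ended near (8.4, 1.9).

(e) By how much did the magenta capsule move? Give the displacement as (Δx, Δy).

(-1.8, 1.8)

From the two frames, the magenta capsule sits at roughly (8.4, 1.5) before and (6.6, 3.3) after.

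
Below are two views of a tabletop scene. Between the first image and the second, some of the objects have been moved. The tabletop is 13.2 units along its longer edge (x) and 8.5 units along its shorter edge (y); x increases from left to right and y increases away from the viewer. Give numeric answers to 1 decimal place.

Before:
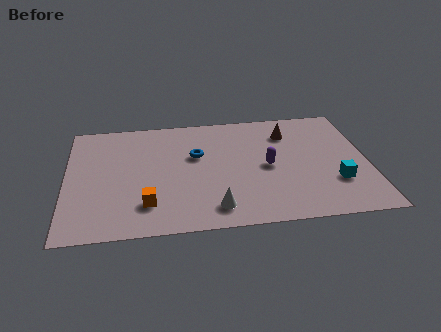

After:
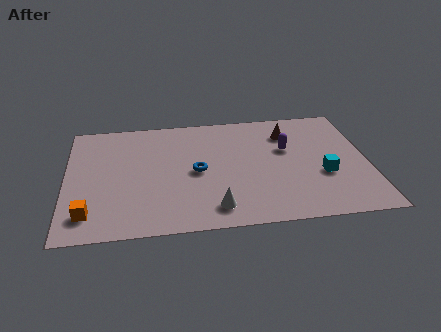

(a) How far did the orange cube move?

2.5

From (3.5, 2.0) to (1.0, 1.6), the orange cube covered √(2.5² + 0.4²) ≈ 2.5 units.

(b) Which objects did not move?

the white cone and the brown cone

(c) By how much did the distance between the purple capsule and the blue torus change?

+0.9

They were about 3.3 units apart before and 4.2 after — 0.9 units further apart.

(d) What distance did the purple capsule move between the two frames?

1.5

The purple capsule was near (8.8, 4.1) before and (9.7, 5.3) after, so it travelled √(0.9² + 1.2²) ≈ 1.5 units.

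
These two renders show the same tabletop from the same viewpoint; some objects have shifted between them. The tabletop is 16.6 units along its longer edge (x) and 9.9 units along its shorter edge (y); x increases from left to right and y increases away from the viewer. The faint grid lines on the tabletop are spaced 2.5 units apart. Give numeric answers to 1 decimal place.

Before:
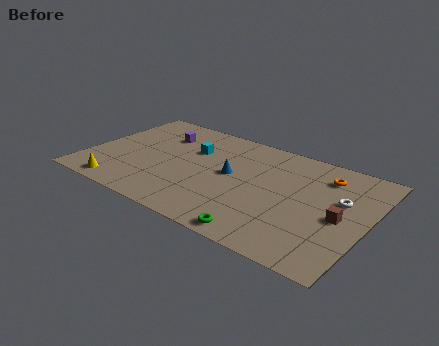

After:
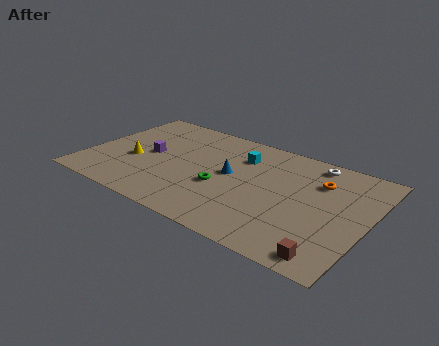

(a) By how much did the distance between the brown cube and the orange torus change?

+2.6

The distance was about 3.6 in the first image and 6.2 in the second, so they moved 2.6 units further apart.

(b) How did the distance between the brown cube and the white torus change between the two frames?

+6.4

The distance was about 1.5 in the first image and 7.9 in the second, so they moved 6.4 units further apart.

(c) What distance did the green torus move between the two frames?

4.2

The green torus was near (11.1, 0.9) before and (8.2, 3.9) after, so it travelled √(2.9² + 3.0²) ≈ 4.2 units.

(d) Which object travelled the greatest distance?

the green torus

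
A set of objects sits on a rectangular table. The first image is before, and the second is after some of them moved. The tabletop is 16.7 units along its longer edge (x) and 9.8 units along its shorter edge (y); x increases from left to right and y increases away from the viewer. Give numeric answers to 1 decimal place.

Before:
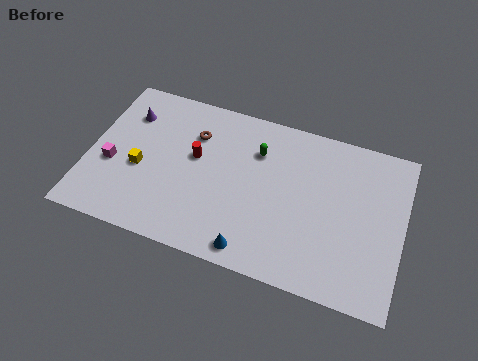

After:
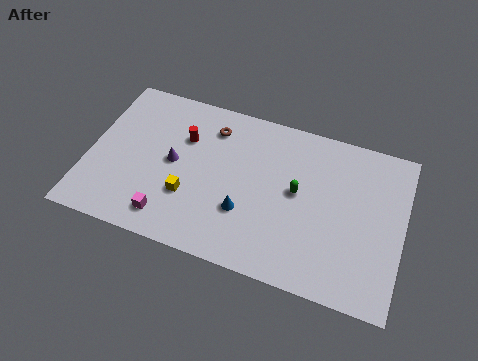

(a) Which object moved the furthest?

the magenta cube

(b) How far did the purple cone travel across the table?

3.5

The purple cone moved from about (1.8, 7.3) to (4.5, 5.0), a distance of √(2.7² + 2.3²) ≈ 3.5.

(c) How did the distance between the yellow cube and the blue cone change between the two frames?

-4.0

The distance was about 7.0 in the first image and 3.0 in the second, so they moved 4.0 units closer together.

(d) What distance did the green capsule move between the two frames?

2.9

From (8.8, 7.1) to (11.1, 5.3), the green capsule covered √(2.3² + 1.8²) ≈ 2.9 units.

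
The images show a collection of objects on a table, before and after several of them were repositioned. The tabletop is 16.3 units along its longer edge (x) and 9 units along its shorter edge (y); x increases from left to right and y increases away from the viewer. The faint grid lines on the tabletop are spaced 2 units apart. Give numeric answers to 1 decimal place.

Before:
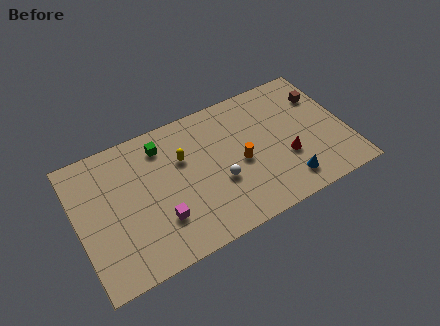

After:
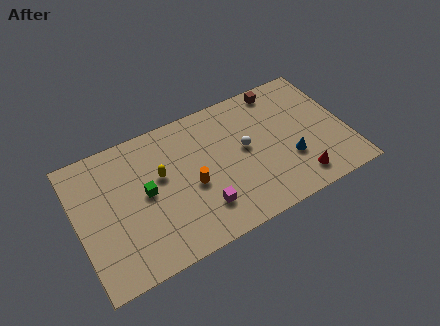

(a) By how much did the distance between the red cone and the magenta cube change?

-2.0

They were about 7.8 units apart before and 5.8 after — 2.0 units closer together.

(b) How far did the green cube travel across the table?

2.9

The green cube moved from about (5.4, 7.3) to (4.1, 4.7), a distance of √(1.3² + 2.6²) ≈ 2.9.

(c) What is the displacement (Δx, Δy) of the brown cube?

(-2.4, 1.5)

From the two frames, the brown cube sits at roughly (15.2, 6.5) before and (12.8, 8.0) after.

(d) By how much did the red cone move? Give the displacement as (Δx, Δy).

(0.5, -1.7)

The red cone was at about (12.5, 3.2) and moved to about (13.0, 1.5).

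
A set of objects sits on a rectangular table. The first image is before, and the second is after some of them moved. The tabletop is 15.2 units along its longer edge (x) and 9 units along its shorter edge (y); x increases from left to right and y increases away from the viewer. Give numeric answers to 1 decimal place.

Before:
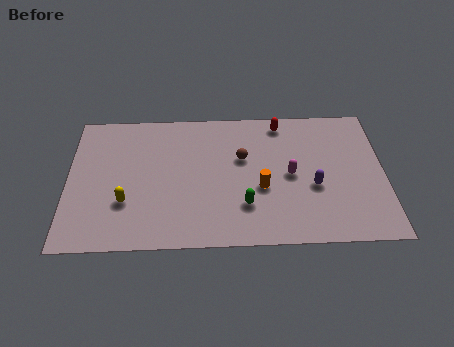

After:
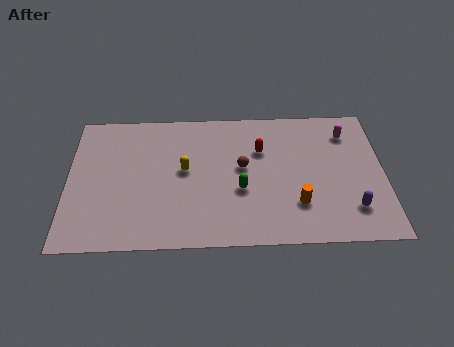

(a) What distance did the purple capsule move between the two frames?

2.3

From (11.8, 3.6) to (13.6, 2.1), the purple capsule covered √(1.8² + 1.5²) ≈ 2.3 units.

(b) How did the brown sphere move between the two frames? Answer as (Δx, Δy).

(0.0, -0.6)

The brown sphere was at about (8.4, 5.6) and moved to about (8.4, 5.0).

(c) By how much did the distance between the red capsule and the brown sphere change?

-1.6

They were about 3.0 units apart before and 1.4 after — 1.6 units closer together.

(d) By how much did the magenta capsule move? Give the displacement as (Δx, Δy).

(2.8, 2.7)

From the two frames, the magenta capsule sits at roughly (10.7, 4.4) before and (13.5, 7.1) after.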